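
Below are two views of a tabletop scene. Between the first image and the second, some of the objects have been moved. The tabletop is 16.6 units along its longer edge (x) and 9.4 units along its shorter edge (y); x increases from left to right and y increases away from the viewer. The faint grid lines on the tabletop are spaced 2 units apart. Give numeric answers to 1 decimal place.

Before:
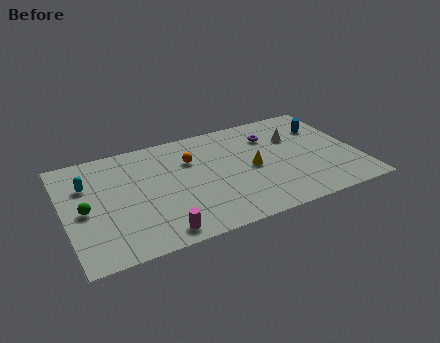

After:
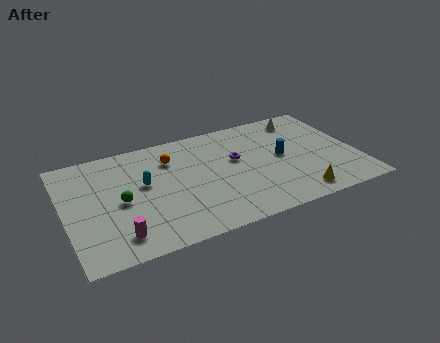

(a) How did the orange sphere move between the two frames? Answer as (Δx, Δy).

(-1.1, 0.5)

The orange sphere was at about (7.3, 6.5) and moved to about (6.2, 7.0).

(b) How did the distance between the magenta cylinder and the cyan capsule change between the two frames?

-2.3

Before: roughly 6.4 units apart; after: 4.1. That's 2.3 units closer together.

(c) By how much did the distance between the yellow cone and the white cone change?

+3.4

Before: roughly 3.3 units apart; after: 6.7. That's 3.4 units further apart.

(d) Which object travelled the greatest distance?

the yellow cone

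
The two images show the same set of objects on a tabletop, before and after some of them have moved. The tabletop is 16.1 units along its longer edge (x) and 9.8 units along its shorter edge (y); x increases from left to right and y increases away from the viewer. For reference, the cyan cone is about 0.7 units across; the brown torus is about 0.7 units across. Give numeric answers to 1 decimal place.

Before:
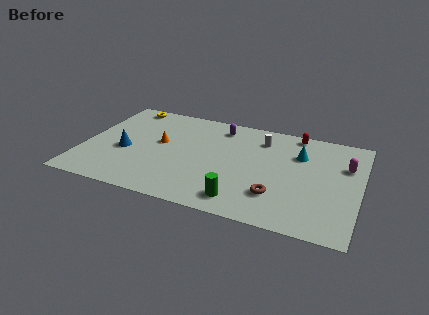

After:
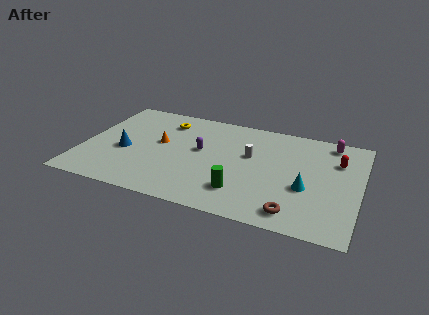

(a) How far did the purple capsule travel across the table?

2.8

From (7.7, 8.2) to (6.8, 5.5), the purple capsule covered √(0.9² + 2.7²) ≈ 2.8 units.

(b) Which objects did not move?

the blue cone and the orange cone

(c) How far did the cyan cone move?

3.2

From (12.5, 6.9) to (13.1, 3.8), the cyan cone covered √(0.6² + 3.1²) ≈ 3.2 units.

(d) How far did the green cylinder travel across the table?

0.8

The green cylinder moved from about (9.6, 1.5) to (9.5, 2.3), a distance of √(0.1² + 0.8²) ≈ 0.8.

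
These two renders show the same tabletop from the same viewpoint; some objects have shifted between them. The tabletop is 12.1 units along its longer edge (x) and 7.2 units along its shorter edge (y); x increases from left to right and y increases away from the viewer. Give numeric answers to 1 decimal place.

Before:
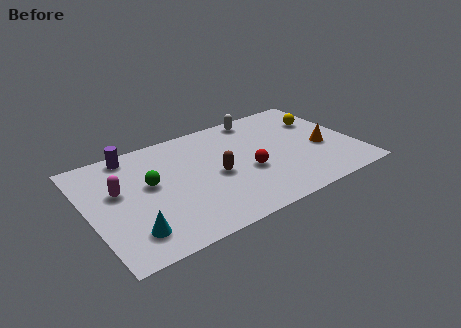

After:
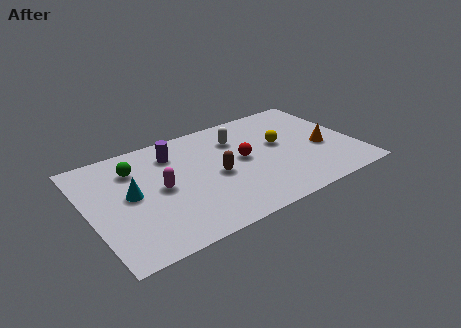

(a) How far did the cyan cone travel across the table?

2.3

From (1.6, 1.5) to (1.9, 3.8), the cyan cone covered √(0.3² + 2.3²) ≈ 2.3 units.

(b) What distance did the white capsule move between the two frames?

1.6

The white capsule was near (8.2, 6.4) before and (7.0, 5.3) after, so it travelled √(1.2² + 1.1²) ≈ 1.6 units.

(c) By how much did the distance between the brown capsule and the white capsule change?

-1.6

They were about 4.0 units apart before and 2.4 after — 1.6 units closer together.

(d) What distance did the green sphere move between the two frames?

1.4

From (2.8, 4.1) to (2.3, 5.4), the green sphere covered √(0.5² + 1.3²) ≈ 1.4 units.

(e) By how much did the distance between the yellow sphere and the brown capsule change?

-2.3

The distance was about 5.5 in the first image and 3.2 in the second, so they moved 2.3 units closer together.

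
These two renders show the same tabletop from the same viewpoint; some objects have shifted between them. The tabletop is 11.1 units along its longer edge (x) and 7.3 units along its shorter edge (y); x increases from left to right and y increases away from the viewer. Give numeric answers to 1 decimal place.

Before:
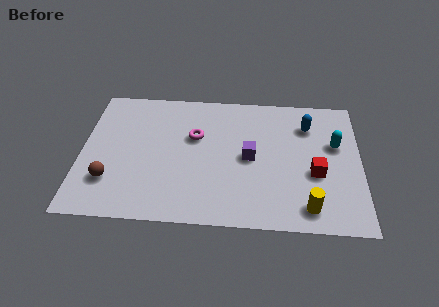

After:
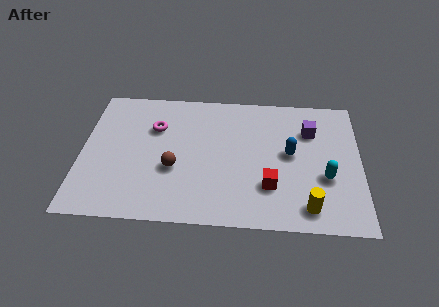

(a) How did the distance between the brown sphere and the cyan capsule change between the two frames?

-3.2

They were about 9.2 units apart before and 6.0 after — 3.2 units closer together.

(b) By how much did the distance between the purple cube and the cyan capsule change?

-0.9

They were about 3.5 units apart before and 2.6 after — 0.9 units closer together.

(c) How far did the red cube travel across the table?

2.0

The red cube moved from about (9.3, 2.9) to (7.5, 2.1), a distance of √(1.8² + 0.8²) ≈ 2.0.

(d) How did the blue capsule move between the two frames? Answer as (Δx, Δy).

(-0.7, -1.6)

From the two frames, the blue capsule sits at roughly (9.0, 5.5) before and (8.3, 3.9) after.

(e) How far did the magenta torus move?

1.6

From (4.5, 4.6) to (2.9, 5.0), the magenta torus covered √(1.6² + 0.4²) ≈ 1.6 units.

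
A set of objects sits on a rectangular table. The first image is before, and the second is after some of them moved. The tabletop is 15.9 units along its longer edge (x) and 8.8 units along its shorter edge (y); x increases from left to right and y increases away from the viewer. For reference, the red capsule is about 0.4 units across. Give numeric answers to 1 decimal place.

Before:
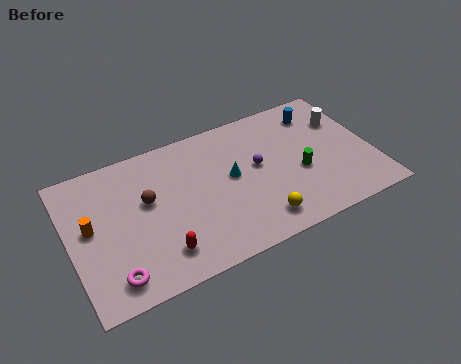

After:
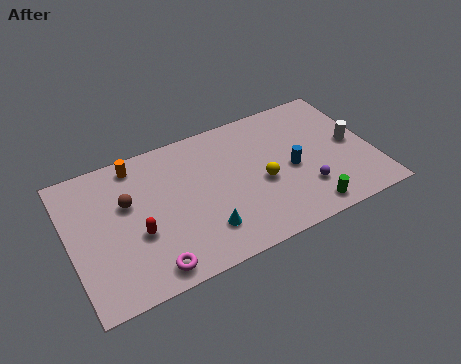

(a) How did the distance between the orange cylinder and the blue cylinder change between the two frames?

-4.0

Before: roughly 12.6 units apart; after: 8.6. That's 4.0 units closer together.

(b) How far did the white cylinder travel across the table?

1.7

The white cylinder was near (14.7, 6.1) before and (14.9, 4.4) after, so it travelled √(0.2² + 1.7²) ≈ 1.7 units.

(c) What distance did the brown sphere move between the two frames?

1.0

The brown sphere was near (4.1, 5.2) before and (3.1, 5.5) after, so it travelled √(1.0² + 0.3²) ≈ 1.0 units.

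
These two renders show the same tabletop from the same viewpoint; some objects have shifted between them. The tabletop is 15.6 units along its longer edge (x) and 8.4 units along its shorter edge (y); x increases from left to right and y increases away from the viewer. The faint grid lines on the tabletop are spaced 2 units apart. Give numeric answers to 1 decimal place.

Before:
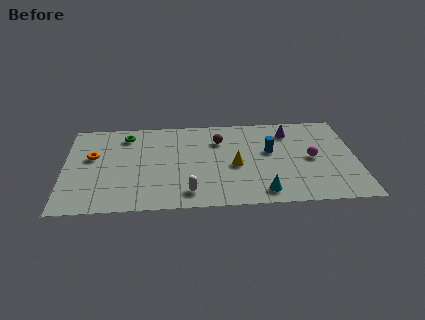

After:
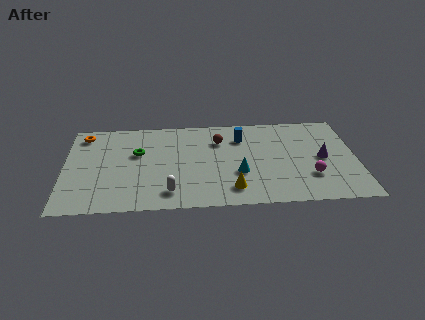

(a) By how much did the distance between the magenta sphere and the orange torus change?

+1.2

They were about 11.7 units apart before and 12.9 after — 1.2 units further apart.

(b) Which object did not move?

the brown sphere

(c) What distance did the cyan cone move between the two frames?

2.2

From (10.5, 1.2) to (9.3, 3.0), the cyan cone covered √(1.2² + 1.8²) ≈ 2.2 units.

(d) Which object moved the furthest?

the purple cone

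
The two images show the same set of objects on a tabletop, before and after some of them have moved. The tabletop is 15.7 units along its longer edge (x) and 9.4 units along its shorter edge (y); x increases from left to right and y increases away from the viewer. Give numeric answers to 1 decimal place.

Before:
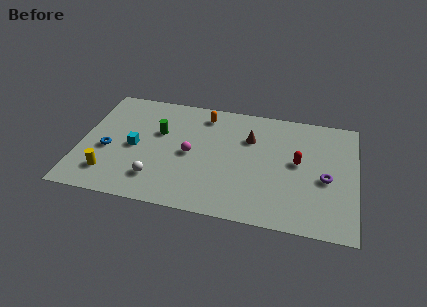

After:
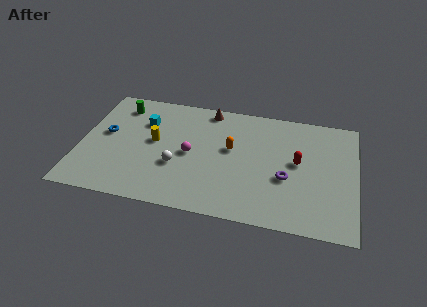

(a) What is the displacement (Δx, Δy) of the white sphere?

(1.1, 1.3)

From the two frames, the white sphere sits at roughly (4.5, 2.1) before and (5.6, 3.4) after.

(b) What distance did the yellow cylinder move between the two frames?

3.9

The yellow cylinder was near (1.8, 2.0) before and (4.2, 5.1) after, so it travelled √(2.4² + 3.1²) ≈ 3.9 units.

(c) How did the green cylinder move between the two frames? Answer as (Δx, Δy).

(-2.4, 1.8)

The green cylinder was at about (4.4, 5.9) and moved to about (2.0, 7.7).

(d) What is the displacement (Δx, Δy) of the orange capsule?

(1.7, -2.5)

From the two frames, the orange capsule sits at roughly (6.9, 7.9) before and (8.6, 5.4) after.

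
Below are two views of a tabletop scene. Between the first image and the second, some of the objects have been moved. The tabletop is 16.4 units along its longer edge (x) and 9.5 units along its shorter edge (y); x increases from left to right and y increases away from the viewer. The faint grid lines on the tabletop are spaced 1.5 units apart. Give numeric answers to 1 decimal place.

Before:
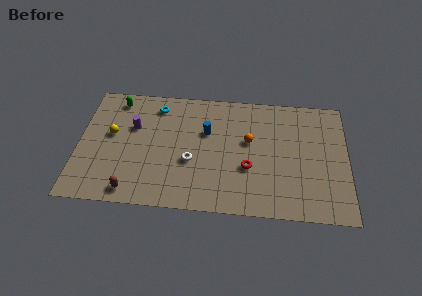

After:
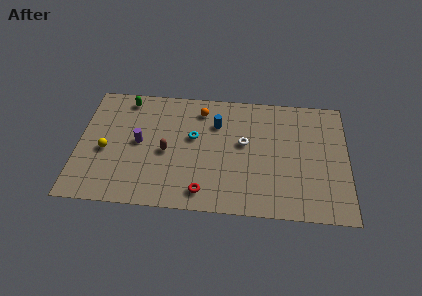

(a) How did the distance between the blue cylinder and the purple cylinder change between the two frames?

+0.6

The distance was about 4.5 in the first image and 5.1 in the second, so they moved 0.6 units further apart.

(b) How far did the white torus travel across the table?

3.6

The white torus was near (6.9, 3.7) before and (10.1, 5.4) after, so it travelled √(3.2² + 1.7²) ≈ 3.6 units.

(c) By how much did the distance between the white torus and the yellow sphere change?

+3.3

The distance was about 5.2 in the first image and 8.5 in the second, so they moved 3.3 units further apart.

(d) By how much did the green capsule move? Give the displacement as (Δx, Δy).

(0.6, 0.1)

The green capsule started near (2.2, 8.2) and ended near (2.8, 8.3).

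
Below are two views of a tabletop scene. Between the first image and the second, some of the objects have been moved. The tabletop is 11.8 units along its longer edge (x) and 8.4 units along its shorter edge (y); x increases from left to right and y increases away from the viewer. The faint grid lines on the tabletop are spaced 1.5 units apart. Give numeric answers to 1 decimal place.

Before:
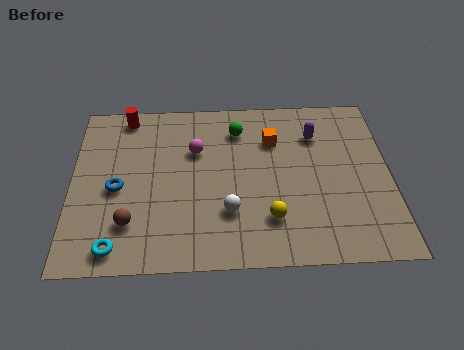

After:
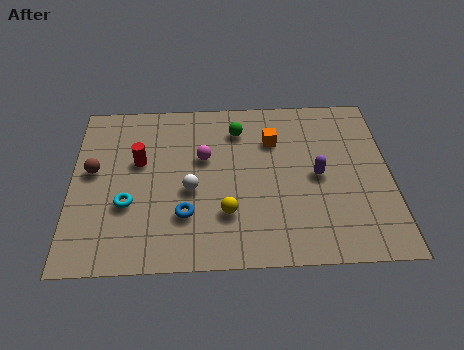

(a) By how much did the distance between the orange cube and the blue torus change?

-1.3

Before: roughly 6.2 units apart; after: 4.9. That's 1.3 units closer together.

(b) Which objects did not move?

the orange cube and the green sphere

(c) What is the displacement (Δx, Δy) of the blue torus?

(2.5, -1.4)

From the two frames, the blue torus sits at roughly (1.7, 3.8) before and (4.2, 2.4) after.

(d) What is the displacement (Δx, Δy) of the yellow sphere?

(-1.6, 0.3)

From the two frames, the yellow sphere sits at roughly (7.3, 2.1) before and (5.7, 2.4) after.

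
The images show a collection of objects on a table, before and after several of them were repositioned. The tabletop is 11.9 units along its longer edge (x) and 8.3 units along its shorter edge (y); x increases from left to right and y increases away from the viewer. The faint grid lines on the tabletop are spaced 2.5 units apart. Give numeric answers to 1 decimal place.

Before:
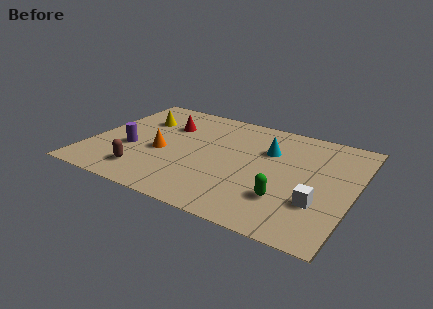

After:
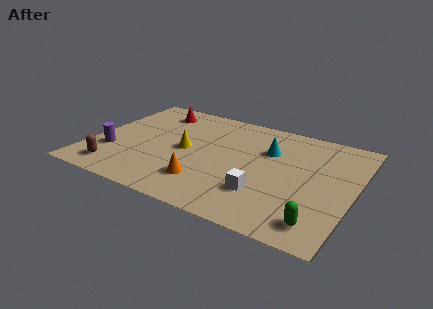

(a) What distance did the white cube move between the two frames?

2.4

The white cube moved from about (10.5, 2.6) to (8.1, 2.3), a distance of √(2.4² + 0.3²) ≈ 2.4.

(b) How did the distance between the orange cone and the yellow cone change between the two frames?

-0.3

Before: roughly 2.7 units apart; after: 2.4. That's 0.3 units closer together.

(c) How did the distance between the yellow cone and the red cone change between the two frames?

+2.0

The distance was about 1.3 in the first image and 3.3 in the second, so they moved 2.0 units further apart.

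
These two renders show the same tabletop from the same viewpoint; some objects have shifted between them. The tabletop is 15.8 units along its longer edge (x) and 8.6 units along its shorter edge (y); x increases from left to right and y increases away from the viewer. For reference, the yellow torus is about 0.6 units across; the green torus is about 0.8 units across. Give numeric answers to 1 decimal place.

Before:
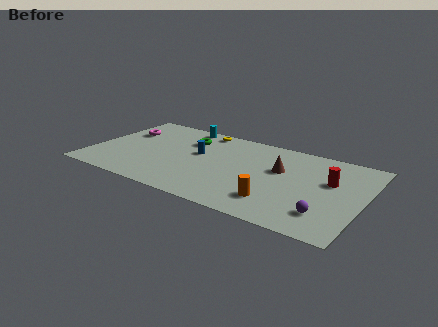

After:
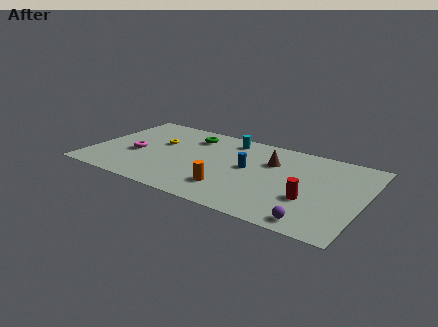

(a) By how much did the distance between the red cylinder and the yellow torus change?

+1.2

Before: roughly 8.3 units apart; after: 9.5. That's 1.2 units further apart.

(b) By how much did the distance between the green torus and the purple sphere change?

+0.3

They were about 9.6 units apart before and 9.9 after — 0.3 units further apart.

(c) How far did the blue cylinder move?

3.0

The blue cylinder was near (6.1, 5.0) before and (9.1, 4.7) after, so it travelled √(3.0² + 0.3²) ≈ 3.0 units.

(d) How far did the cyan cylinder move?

2.9

From (4.7, 7.8) to (7.6, 7.3), the cyan cylinder covered √(2.9² + 0.5²) ≈ 2.9 units.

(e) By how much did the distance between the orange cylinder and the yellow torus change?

-2.0

The distance was about 7.7 in the first image and 5.7 in the second, so they moved 2.0 units closer together.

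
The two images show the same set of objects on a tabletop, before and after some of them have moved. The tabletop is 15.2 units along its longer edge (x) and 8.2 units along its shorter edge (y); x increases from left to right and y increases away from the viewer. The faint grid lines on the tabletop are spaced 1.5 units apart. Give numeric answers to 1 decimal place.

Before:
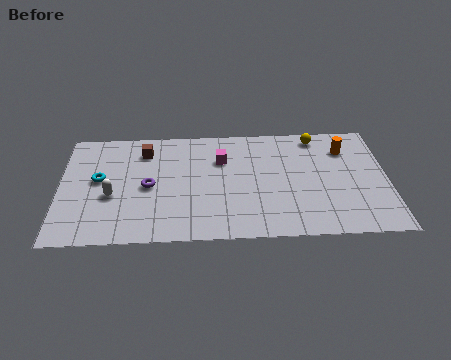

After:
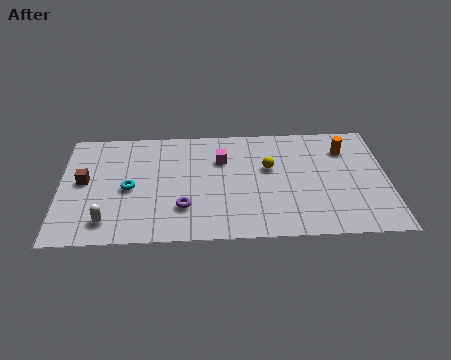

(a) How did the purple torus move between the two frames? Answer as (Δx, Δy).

(1.6, -1.6)

From the two frames, the purple torus sits at roughly (4.1, 3.9) before and (5.7, 2.3) after.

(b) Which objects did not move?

the orange cylinder and the magenta cube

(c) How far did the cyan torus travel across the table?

1.6

The cyan torus was near (1.8, 4.5) before and (3.2, 3.8) after, so it travelled √(1.4² + 0.7²) ≈ 1.6 units.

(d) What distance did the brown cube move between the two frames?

3.5

The brown cube was near (3.9, 6.5) before and (1.1, 4.4) after, so it travelled √(2.8² + 2.1²) ≈ 3.5 units.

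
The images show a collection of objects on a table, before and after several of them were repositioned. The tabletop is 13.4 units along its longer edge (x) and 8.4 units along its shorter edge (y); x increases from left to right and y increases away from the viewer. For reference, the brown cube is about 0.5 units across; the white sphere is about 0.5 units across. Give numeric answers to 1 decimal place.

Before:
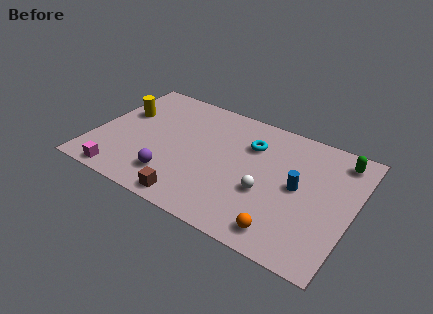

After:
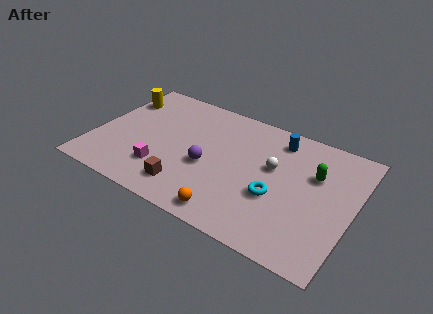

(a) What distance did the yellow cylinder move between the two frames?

1.1

From (1.2, 5.3) to (0.8, 6.3), the yellow cylinder covered √(0.4² + 1.0²) ≈ 1.1 units.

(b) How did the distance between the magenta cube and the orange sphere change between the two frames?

-4.4

The distance was about 8.4 in the first image and 4.0 in the second, so they moved 4.4 units closer together.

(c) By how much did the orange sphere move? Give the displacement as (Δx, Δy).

(-2.7, -0.2)

The orange sphere was at about (10.3, 1.2) and moved to about (7.6, 1.0).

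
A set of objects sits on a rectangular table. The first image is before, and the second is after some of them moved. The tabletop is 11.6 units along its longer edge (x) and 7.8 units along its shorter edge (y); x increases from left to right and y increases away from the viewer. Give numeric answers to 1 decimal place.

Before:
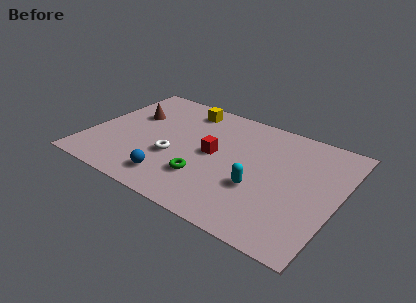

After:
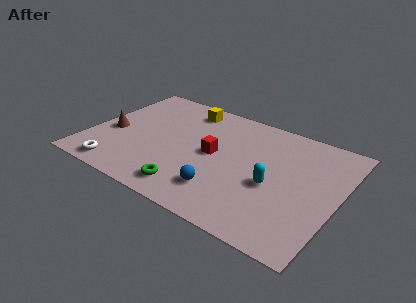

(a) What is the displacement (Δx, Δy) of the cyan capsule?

(0.6, 0.5)

The cyan capsule started near (8.1, 2.8) and ended near (8.7, 3.3).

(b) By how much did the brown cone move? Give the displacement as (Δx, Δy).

(-0.7, -1.7)

The brown cone was at about (1.7, 5.0) and moved to about (1.0, 3.3).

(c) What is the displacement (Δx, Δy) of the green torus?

(-0.5, -1.0)

The green torus was at about (5.7, 2.2) and moved to about (5.2, 1.2).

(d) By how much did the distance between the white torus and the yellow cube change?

+2.4

The distance was about 3.7 in the first image and 6.1 in the second, so they moved 2.4 units further apart.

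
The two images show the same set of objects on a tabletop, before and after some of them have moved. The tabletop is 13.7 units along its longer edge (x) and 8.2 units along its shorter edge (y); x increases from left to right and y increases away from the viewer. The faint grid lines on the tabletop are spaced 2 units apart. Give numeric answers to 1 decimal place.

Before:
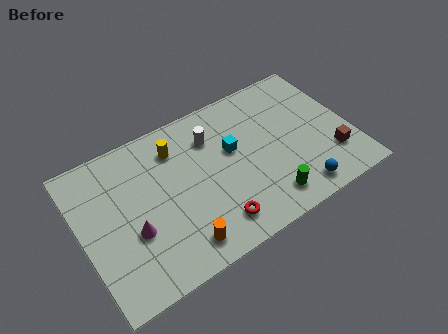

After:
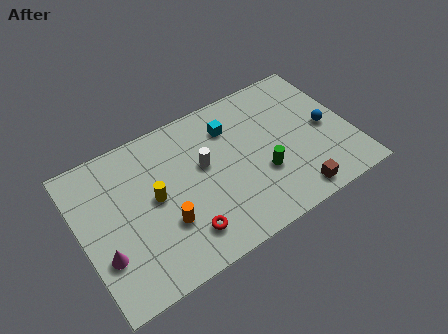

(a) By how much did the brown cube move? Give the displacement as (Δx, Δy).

(-2.2, -1.2)

From the two frames, the brown cube sits at roughly (12.5, 2.2) before and (10.3, 1.0) after.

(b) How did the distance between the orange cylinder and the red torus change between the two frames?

-0.5

The distance was about 1.8 in the first image and 1.3 in the second, so they moved 0.5 units closer together.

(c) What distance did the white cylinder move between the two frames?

1.4

The white cylinder was near (6.9, 6.1) before and (6.3, 4.8) after, so it travelled √(0.6² + 1.3²) ≈ 1.4 units.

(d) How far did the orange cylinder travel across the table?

1.5

From (4.5, 1.3) to (4.0, 2.7), the orange cylinder covered √(0.5² + 1.4²) ≈ 1.5 units.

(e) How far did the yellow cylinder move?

2.5

The yellow cylinder was near (5.1, 6.4) before and (3.7, 4.3) after, so it travelled √(1.4² + 2.1²) ≈ 2.5 units.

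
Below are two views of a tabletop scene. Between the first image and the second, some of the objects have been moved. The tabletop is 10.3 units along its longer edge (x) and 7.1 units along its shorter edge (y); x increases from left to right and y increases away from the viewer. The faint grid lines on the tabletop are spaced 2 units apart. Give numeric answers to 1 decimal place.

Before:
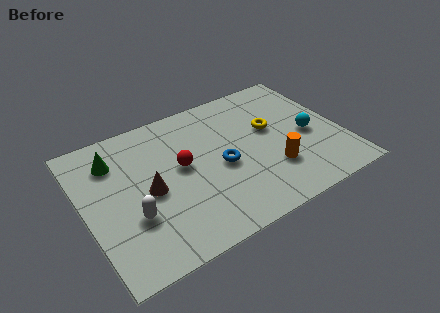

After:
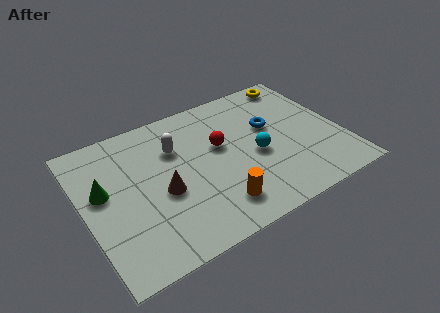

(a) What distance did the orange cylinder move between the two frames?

2.5

From (7.3, 2.1) to (4.9, 1.4), the orange cylinder covered √(2.4² + 0.7²) ≈ 2.5 units.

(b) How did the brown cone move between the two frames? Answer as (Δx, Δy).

(0.5, -0.3)

The brown cone was at about (2.5, 3.3) and moved to about (3.0, 3.0).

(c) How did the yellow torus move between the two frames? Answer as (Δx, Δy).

(1.5, 2.1)

The yellow torus was at about (7.6, 4.2) and moved to about (9.1, 6.3).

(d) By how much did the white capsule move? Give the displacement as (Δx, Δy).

(2.1, 2.5)

The white capsule started near (1.7, 2.4) and ended near (3.8, 4.9).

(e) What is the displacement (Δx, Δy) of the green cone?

(-0.6, -1.3)

The green cone started near (1.4, 5.4) and ended near (0.8, 4.1).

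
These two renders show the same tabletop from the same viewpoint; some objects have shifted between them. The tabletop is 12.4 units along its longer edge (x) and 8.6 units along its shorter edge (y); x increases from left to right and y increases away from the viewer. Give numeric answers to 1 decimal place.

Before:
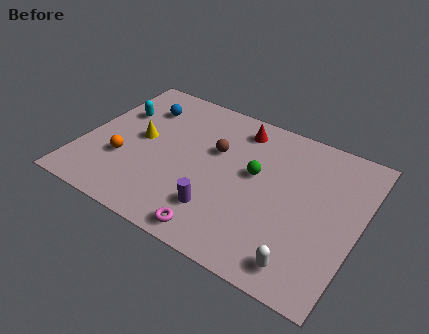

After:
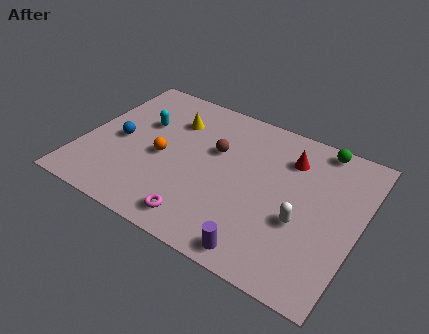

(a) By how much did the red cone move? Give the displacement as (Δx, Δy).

(2.4, -0.7)

The red cone started near (6.6, 7.2) and ended near (9.0, 6.5).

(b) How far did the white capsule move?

2.1

The white capsule was near (10.4, 1.2) before and (10.0, 3.3) after, so it travelled √(0.4² + 2.1²) ≈ 2.1 units.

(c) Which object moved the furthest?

the green sphere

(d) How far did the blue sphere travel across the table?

2.6

From (2.2, 6.5) to (1.6, 4.0), the blue sphere covered √(0.6² + 2.5²) ≈ 2.6 units.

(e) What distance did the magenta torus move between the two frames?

0.9

The magenta torus was near (6.6, 0.9) before and (5.8, 1.2) after, so it travelled √(0.8² + 0.3²) ≈ 0.9 units.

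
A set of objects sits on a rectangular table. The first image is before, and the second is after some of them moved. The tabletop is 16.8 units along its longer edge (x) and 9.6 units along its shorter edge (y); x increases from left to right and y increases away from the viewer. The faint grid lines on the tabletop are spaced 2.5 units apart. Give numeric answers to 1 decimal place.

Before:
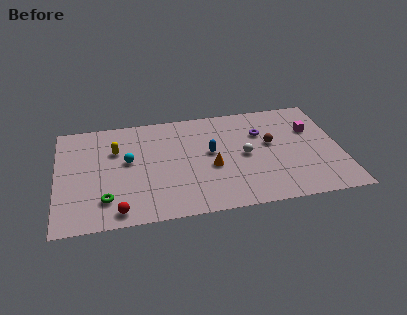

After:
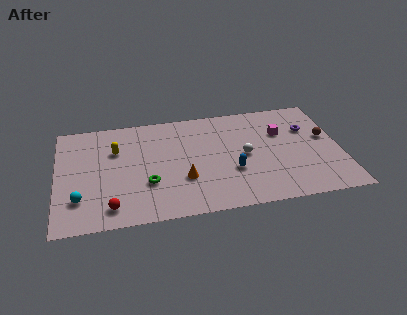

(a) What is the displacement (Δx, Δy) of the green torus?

(2.5, 1.0)

From the two frames, the green torus sits at roughly (2.8, 2.2) before and (5.3, 3.2) after.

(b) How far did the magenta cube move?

1.8

The magenta cube moved from about (15.2, 6.4) to (13.4, 6.4), a distance of √(1.8² + 0.0²) ≈ 1.8.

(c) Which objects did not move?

the yellow capsule and the white sphere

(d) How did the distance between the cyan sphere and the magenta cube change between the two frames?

+1.7

The distance was about 11.0 in the first image and 12.7 in the second, so they moved 1.7 units further apart.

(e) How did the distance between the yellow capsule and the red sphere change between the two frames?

-0.4

They were about 5.4 units apart before and 5.0 after — 0.4 units closer together.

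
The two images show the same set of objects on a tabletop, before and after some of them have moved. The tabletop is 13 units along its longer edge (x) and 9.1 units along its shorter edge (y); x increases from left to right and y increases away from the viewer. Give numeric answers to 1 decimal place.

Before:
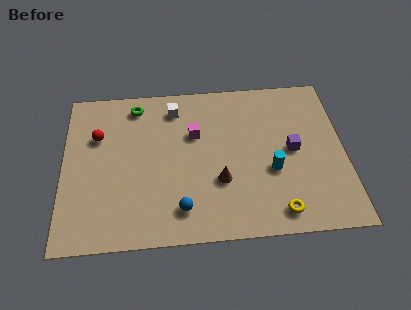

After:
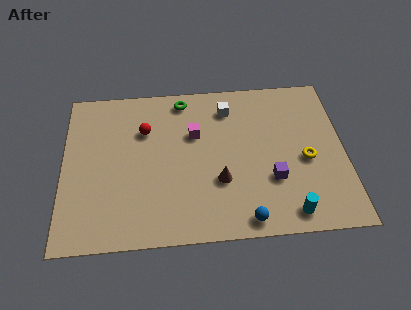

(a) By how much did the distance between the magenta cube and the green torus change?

-1.1

The distance was about 3.3 in the first image and 2.2 in the second, so they moved 1.1 units closer together.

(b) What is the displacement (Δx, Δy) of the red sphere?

(2.2, 0.2)

The red sphere was at about (1.6, 6.1) and moved to about (3.8, 6.3).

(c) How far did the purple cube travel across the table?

1.9

The purple cube was near (10.6, 4.6) before and (9.6, 3.0) after, so it travelled √(1.0² + 1.6²) ≈ 1.9 units.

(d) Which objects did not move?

the brown cone and the magenta cube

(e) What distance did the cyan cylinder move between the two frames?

2.5

The cyan cylinder moved from about (9.6, 3.5) to (10.3, 1.1), a distance of √(0.7² + 2.4²) ≈ 2.5.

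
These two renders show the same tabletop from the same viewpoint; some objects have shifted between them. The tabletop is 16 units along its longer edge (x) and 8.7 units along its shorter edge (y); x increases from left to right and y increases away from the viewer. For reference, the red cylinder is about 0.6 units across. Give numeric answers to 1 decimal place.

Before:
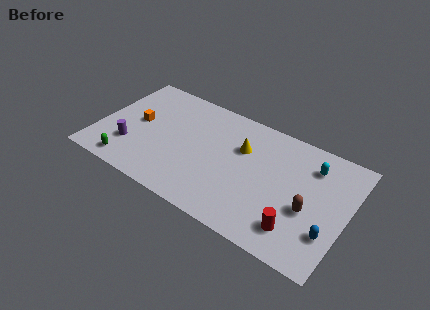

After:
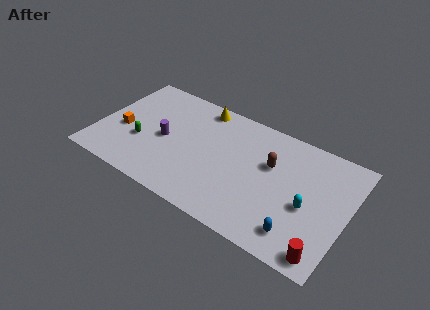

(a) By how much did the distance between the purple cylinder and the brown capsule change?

-4.6

They were about 11.4 units apart before and 6.8 after — 4.6 units closer together.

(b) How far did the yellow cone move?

3.6

The yellow cone moved from about (9.1, 5.8) to (6.1, 7.7), a distance of √(3.0² + 1.9²) ≈ 3.6.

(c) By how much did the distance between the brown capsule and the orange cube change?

-1.8

They were about 11.4 units apart before and 9.6 after — 1.8 units closer together.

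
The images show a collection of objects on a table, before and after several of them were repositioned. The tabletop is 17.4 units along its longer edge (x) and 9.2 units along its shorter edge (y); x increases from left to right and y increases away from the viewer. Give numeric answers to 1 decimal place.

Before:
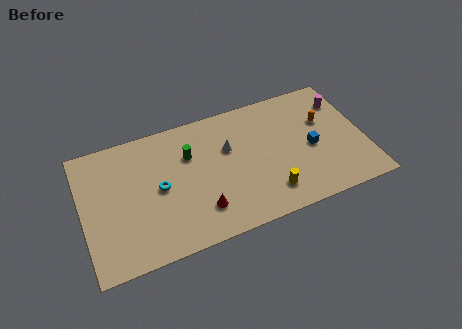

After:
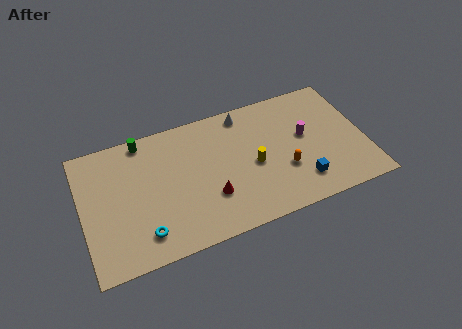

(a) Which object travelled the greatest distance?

the orange capsule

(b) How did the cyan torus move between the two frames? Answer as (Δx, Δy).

(-1.2, -2.8)

From the two frames, the cyan torus sits at roughly (4.7, 4.6) before and (3.5, 1.8) after.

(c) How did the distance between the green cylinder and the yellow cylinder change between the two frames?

+1.4

The distance was about 6.3 in the first image and 7.7 in the second, so they moved 1.4 units further apart.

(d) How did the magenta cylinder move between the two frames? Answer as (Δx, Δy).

(-2.6, -1.8)

From the two frames, the magenta cylinder sits at roughly (16.4, 7.0) before and (13.8, 5.2) after.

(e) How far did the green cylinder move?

3.4

From (6.7, 6.3) to (4.0, 8.3), the green cylinder covered √(2.7² + 2.0²) ≈ 3.4 units.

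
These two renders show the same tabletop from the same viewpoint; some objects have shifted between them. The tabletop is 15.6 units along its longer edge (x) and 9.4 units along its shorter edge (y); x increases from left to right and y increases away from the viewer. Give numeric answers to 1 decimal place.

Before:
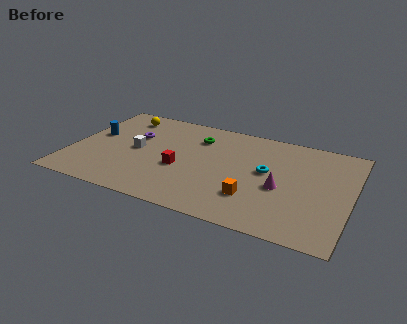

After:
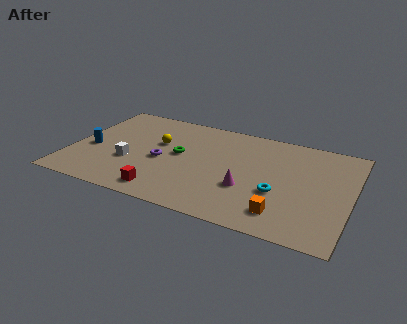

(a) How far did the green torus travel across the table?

2.2

The green torus moved from about (6.8, 7.1) to (6.0, 5.1), a distance of √(0.8² + 2.0²) ≈ 2.2.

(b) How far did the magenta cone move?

1.9

The magenta cone moved from about (11.8, 4.0) to (10.0, 3.3), a distance of √(1.8² + 0.7²) ≈ 1.9.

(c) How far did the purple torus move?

2.5

The purple torus moved from about (3.3, 6.0) to (5.1, 4.2), a distance of √(1.8² + 1.8²) ≈ 2.5.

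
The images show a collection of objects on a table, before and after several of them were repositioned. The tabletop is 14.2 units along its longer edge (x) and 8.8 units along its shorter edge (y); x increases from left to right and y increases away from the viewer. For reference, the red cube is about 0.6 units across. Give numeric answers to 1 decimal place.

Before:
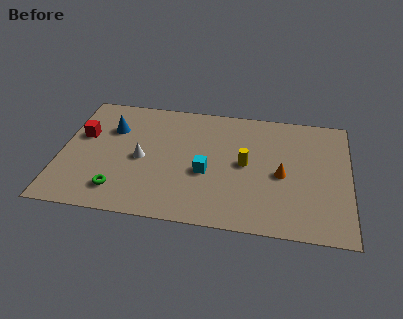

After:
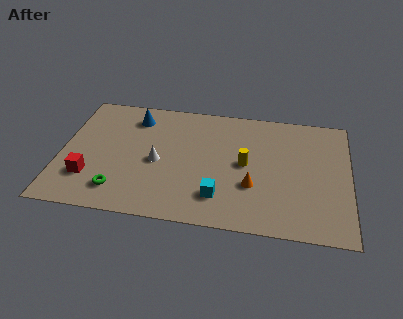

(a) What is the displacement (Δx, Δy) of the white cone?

(0.8, -0.1)

The white cone was at about (4.0, 4.1) and moved to about (4.8, 4.0).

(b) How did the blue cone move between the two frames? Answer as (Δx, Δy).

(1.1, 1.0)

The blue cone was at about (2.4, 6.1) and moved to about (3.5, 7.1).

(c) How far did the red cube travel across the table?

3.0

The red cube was near (1.0, 5.4) before and (1.5, 2.4) after, so it travelled √(0.5² + 3.0²) ≈ 3.0 units.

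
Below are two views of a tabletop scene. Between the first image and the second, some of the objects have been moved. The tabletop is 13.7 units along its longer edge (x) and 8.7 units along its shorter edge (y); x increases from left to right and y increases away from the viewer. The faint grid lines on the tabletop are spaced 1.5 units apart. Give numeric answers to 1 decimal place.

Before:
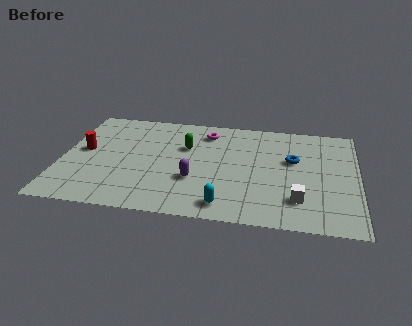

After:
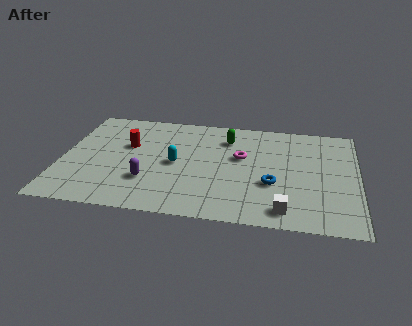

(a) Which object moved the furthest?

the cyan capsule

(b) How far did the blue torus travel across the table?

2.3

The blue torus was near (10.7, 5.3) before and (9.8, 3.2) after, so it travelled √(0.9² + 2.1²) ≈ 2.3 units.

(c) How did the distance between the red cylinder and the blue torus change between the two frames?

-2.6

They were about 9.7 units apart before and 7.1 after — 2.6 units closer together.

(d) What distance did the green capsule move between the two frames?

2.1

From (5.7, 5.7) to (7.6, 6.7), the green capsule covered √(1.9² + 1.0²) ≈ 2.1 units.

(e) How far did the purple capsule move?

2.1

From (6.2, 3.0) to (4.1, 2.6), the purple capsule covered √(2.1² + 0.4²) ≈ 2.1 units.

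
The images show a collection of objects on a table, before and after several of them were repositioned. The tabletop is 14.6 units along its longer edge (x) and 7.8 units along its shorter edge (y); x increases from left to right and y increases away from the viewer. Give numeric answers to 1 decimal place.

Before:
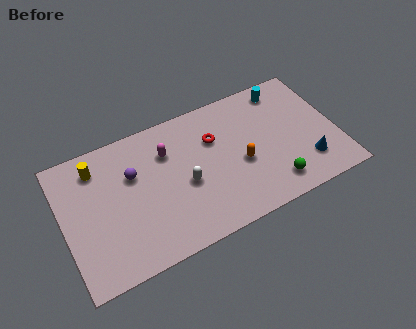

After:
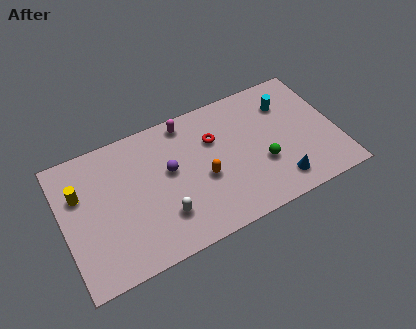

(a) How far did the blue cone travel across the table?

1.7

The blue cone moved from about (12.8, 1.9) to (11.2, 1.4), a distance of √(1.6² + 0.5²) ≈ 1.7.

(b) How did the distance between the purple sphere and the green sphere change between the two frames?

-2.9

The distance was about 8.0 in the first image and 5.1 in the second, so they moved 2.9 units closer together.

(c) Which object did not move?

the red torus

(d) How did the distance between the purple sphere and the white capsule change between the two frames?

-0.6

The distance was about 3.1 in the first image and 2.5 in the second, so they moved 0.6 units closer together.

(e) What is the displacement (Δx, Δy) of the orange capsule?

(-2.0, 0.0)

From the two frames, the orange capsule sits at roughly (9.4, 3.3) before and (7.4, 3.3) after.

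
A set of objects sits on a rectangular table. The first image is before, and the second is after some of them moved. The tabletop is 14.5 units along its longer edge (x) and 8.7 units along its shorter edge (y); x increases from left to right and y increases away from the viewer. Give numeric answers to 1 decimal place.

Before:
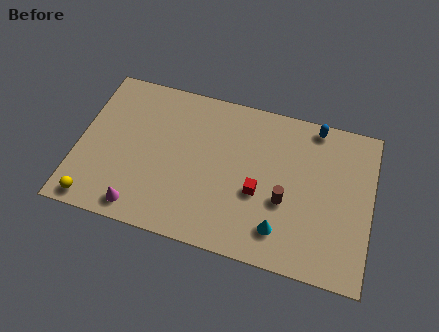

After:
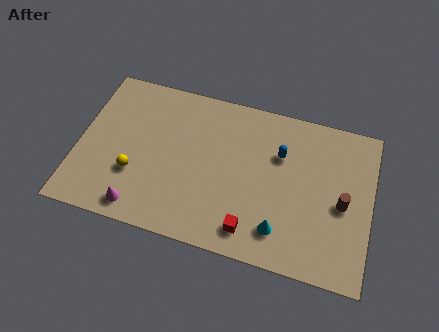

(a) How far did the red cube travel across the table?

2.1

From (9.0, 3.5) to (8.8, 1.4), the red cube covered √(0.2² + 2.1²) ≈ 2.1 units.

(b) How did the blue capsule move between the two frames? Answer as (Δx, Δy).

(-1.6, -2.0)

From the two frames, the blue capsule sits at roughly (11.5, 7.9) before and (9.9, 5.9) after.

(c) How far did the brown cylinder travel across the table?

2.9

The brown cylinder moved from about (10.3, 3.4) to (13.1, 4.0), a distance of √(2.8² + 0.6²) ≈ 2.9.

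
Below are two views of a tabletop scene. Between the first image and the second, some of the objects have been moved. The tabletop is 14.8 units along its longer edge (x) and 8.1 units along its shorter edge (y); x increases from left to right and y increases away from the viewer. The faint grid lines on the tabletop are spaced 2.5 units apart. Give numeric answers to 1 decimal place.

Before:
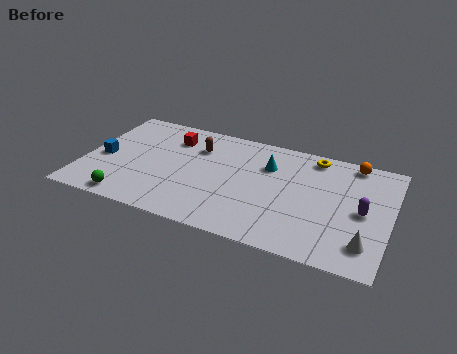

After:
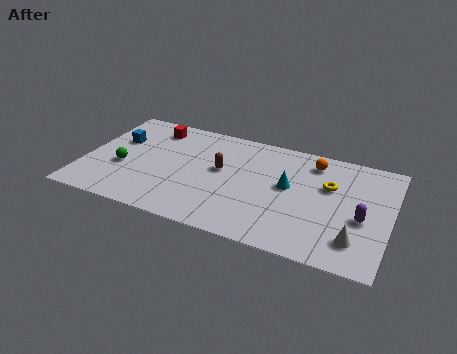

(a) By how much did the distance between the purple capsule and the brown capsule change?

-1.4

Before: roughly 8.4 units apart; after: 7.0. That's 1.4 units closer together.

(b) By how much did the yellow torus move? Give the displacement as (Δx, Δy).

(0.9, -1.9)

The yellow torus started near (10.9, 7.1) and ended near (11.8, 5.2).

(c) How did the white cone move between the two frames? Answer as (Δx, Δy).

(-0.5, 0.1)

The white cone was at about (13.8, 1.7) and moved to about (13.3, 1.8).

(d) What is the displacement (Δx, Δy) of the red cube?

(-1.0, 0.5)

The red cube was at about (4.0, 6.2) and moved to about (3.0, 6.7).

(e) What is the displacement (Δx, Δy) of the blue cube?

(0.5, 1.6)

The blue cube was at about (0.9, 3.6) and moved to about (1.4, 5.2).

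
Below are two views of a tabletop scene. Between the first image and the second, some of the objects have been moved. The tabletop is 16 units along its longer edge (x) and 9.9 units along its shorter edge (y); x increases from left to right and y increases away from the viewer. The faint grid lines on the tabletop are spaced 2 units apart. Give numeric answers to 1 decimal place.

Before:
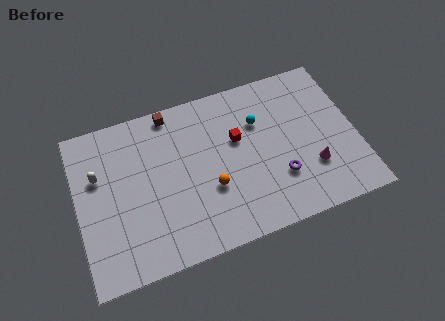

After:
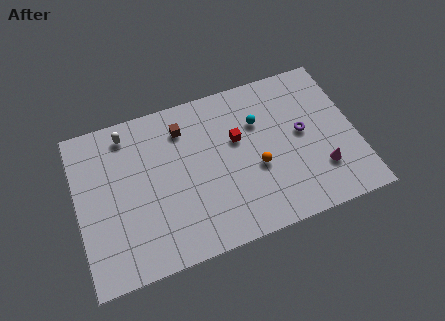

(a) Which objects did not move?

the cyan sphere and the red cube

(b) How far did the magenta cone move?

0.6

The magenta cone was near (13.3, 3.0) before and (13.8, 2.7) after, so it travelled √(0.5² + 0.3²) ≈ 0.6 units.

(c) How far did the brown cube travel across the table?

1.3

The brown cube was near (5.7, 9.0) before and (6.3, 7.8) after, so it travelled √(0.6² + 1.2²) ≈ 1.3 units.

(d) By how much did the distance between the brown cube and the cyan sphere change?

-1.0

The distance was about 5.4 in the first image and 4.4 in the second, so they moved 1.0 units closer together.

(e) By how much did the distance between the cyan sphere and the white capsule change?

-1.6

Before: roughly 9.3 units apart; after: 7.7. That's 1.6 units closer together.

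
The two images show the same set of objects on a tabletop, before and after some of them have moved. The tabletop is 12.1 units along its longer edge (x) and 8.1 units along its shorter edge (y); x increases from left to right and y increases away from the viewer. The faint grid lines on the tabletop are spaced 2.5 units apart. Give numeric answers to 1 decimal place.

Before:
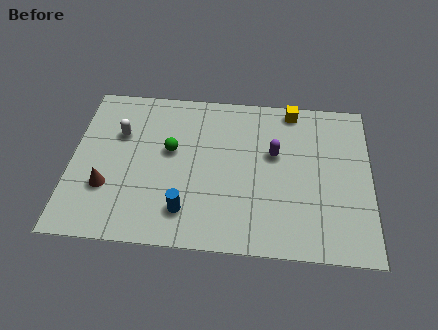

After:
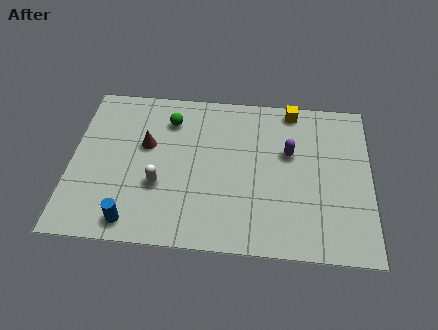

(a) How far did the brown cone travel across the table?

2.7

From (1.5, 2.6) to (3.0, 4.9), the brown cone covered √(1.5² + 2.3²) ≈ 2.7 units.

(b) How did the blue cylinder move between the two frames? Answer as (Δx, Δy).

(-2.1, -0.7)

The blue cylinder was at about (4.7, 1.7) and moved to about (2.6, 1.0).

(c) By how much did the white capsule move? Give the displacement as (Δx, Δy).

(1.7, -2.5)

The white capsule started near (1.9, 5.4) and ended near (3.6, 2.9).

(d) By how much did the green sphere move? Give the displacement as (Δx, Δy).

(-0.1, 1.6)

The green sphere started near (4.0, 4.7) and ended near (3.9, 6.3).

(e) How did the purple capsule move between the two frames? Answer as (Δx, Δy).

(0.6, 0.1)

The purple capsule started near (8.2, 4.9) and ended near (8.8, 5.0).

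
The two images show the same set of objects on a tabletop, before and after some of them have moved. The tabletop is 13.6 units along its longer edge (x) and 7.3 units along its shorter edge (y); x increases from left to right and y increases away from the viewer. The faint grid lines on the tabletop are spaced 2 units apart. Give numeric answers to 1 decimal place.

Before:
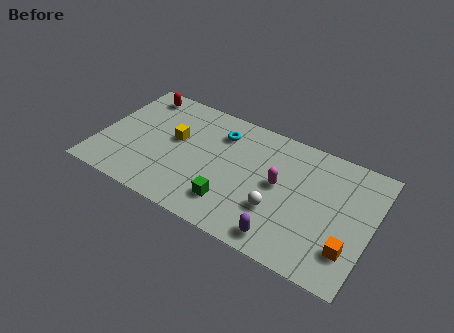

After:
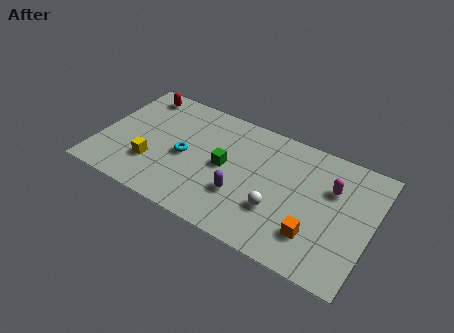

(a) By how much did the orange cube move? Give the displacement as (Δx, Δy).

(-1.7, 0.0)

The orange cube started near (12.7, 1.9) and ended near (11.0, 1.9).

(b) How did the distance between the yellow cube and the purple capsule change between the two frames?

-2.2

Before: roughly 6.7 units apart; after: 4.5. That's 2.2 units closer together.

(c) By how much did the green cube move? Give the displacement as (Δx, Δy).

(-0.6, 2.0)

From the two frames, the green cube sits at roughly (6.9, 1.7) before and (6.3, 3.7) after.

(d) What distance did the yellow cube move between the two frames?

2.2

From (3.7, 4.2) to (2.8, 2.2), the yellow cube covered √(0.9² + 2.0²) ≈ 2.2 units.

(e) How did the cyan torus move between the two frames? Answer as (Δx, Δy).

(-1.5, -2.2)

The cyan torus started near (5.8, 5.6) and ended near (4.3, 3.4).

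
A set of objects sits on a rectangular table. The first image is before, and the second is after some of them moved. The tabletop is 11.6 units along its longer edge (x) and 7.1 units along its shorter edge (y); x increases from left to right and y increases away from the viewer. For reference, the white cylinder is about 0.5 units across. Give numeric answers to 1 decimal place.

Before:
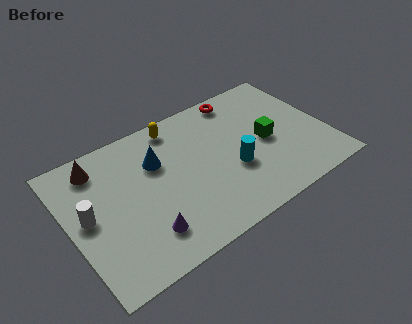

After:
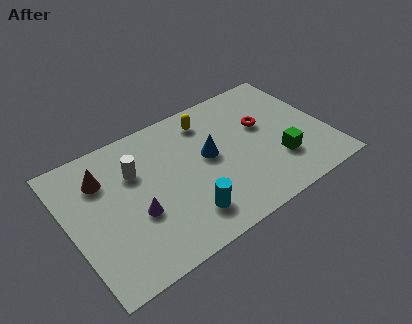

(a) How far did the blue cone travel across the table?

2.4

The blue cone was near (4.1, 4.8) before and (6.3, 3.9) after, so it travelled √(2.2² + 0.9²) ≈ 2.4 units.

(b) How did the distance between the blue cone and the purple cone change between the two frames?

+0.3

They were about 3.4 units apart before and 3.7 after — 0.3 units further apart.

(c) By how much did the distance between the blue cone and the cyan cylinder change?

-0.9

They were about 3.7 units apart before and 2.8 after — 0.9 units closer together.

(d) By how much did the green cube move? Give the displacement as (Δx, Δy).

(0.3, -1.3)

From the two frames, the green cube sits at roughly (8.9, 3.4) before and (9.2, 2.1) after.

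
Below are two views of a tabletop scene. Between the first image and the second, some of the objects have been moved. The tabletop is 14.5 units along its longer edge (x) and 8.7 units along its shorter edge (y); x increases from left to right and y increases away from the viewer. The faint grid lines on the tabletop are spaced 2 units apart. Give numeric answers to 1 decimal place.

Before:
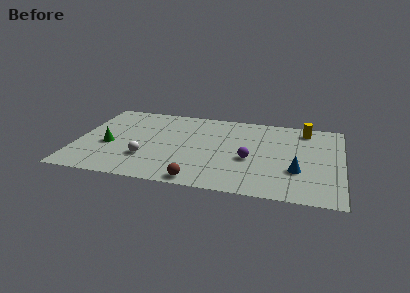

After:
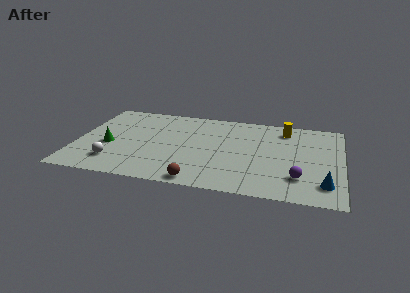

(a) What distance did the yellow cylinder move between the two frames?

1.1

The yellow cylinder was near (12.4, 7.4) before and (11.3, 7.2) after, so it travelled √(1.1² + 0.2²) ≈ 1.1 units.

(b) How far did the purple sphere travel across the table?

3.0

From (9.5, 3.6) to (12.2, 2.2), the purple sphere covered √(2.7² + 1.4²) ≈ 3.0 units.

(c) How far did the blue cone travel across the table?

1.9

From (12.1, 2.9) to (13.6, 1.8), the blue cone covered √(1.5² + 1.1²) ≈ 1.9 units.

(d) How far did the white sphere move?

1.8

The white sphere was near (3.9, 2.6) before and (2.2, 1.9) after, so it travelled √(1.7² + 0.7²) ≈ 1.8 units.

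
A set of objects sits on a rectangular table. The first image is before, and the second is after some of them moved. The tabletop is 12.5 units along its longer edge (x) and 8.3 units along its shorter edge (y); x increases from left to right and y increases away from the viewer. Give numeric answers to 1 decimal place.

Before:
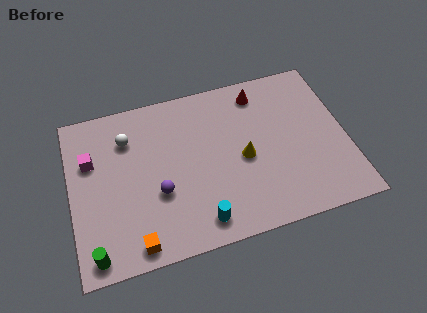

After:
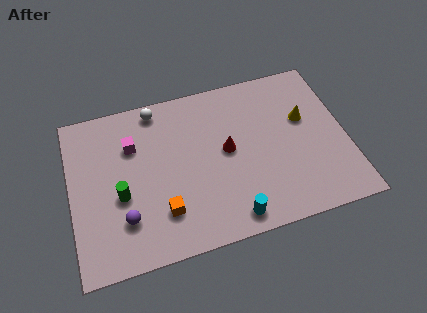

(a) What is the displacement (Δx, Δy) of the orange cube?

(1.3, 1.2)

From the two frames, the orange cube sits at roughly (2.7, 0.9) before and (4.0, 2.1) after.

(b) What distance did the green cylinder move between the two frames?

2.8

The green cylinder moved from about (0.9, 0.9) to (2.2, 3.4), a distance of √(1.3² + 2.5²) ≈ 2.8.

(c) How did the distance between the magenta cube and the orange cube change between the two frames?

-1.0

They were about 4.9 units apart before and 3.9 after — 1.0 units closer together.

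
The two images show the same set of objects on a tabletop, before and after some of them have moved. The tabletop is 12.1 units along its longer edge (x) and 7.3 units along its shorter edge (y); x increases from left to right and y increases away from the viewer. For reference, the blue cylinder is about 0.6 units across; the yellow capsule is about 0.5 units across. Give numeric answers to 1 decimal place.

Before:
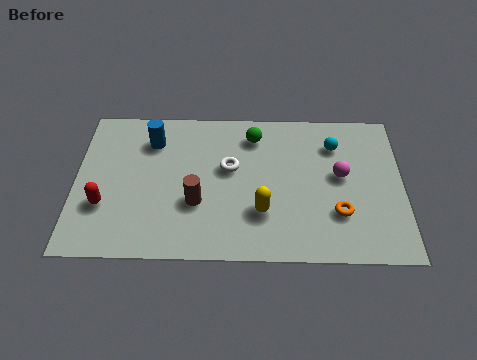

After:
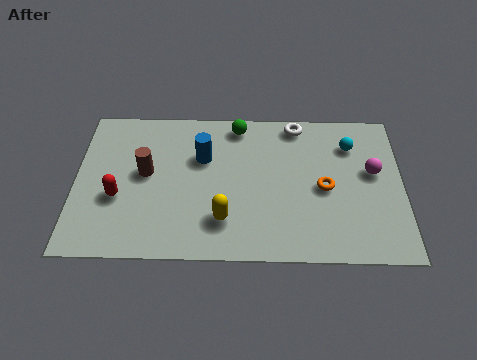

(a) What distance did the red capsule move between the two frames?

0.6

From (1.1, 2.4) to (1.6, 2.8), the red capsule covered √(0.5² + 0.4²) ≈ 0.6 units.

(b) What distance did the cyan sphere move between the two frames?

0.6

From (9.6, 5.5) to (10.2, 5.5), the cyan sphere covered √(0.6² + 0.0²) ≈ 0.6 units.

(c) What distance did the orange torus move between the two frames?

1.3

The orange torus moved from about (9.7, 2.2) to (9.2, 3.4), a distance of √(0.5² + 1.2²) ≈ 1.3.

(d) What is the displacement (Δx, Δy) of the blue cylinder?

(1.9, -0.8)

The blue cylinder was at about (2.8, 5.6) and moved to about (4.7, 4.8).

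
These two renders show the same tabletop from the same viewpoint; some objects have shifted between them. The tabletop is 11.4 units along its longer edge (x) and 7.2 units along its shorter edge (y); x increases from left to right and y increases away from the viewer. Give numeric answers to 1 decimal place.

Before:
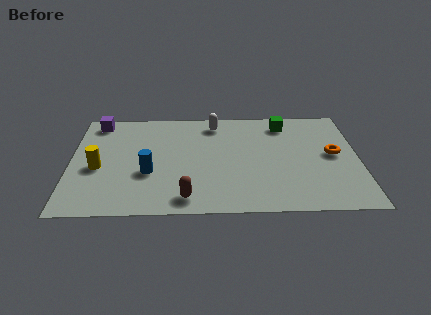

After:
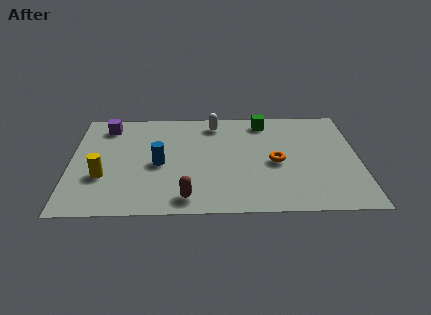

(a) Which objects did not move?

the white capsule and the brown capsule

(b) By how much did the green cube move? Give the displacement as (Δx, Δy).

(-0.8, 0.2)

The green cube was at about (8.5, 6.0) and moved to about (7.7, 6.2).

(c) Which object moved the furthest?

the orange torus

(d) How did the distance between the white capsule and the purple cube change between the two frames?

-0.4

Before: roughly 4.7 units apart; after: 4.3. That's 0.4 units closer together.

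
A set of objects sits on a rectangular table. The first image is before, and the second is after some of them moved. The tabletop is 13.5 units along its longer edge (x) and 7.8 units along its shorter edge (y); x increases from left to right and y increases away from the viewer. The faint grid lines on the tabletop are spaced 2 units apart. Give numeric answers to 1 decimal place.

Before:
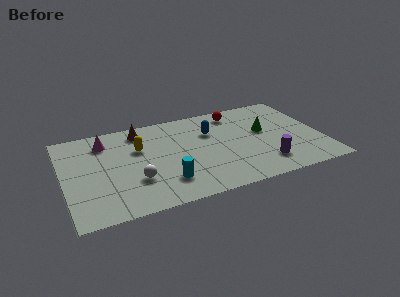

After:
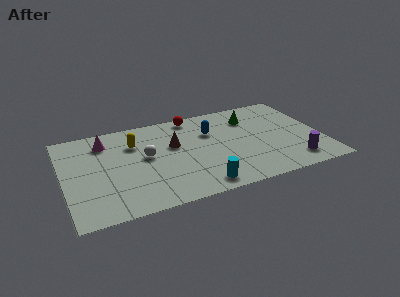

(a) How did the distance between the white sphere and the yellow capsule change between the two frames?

-1.2

The distance was about 2.6 in the first image and 1.4 in the second, so they moved 1.2 units closer together.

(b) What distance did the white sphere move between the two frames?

1.9

From (3.6, 2.5) to (4.3, 4.3), the white sphere covered √(0.7² + 1.8²) ≈ 1.9 units.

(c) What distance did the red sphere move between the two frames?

2.3

From (9.3, 6.6) to (7.0, 7.0), the red sphere covered √(2.3² + 0.4²) ≈ 2.3 units.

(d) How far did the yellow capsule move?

0.5

The yellow capsule was near (4.0, 5.1) before and (3.8, 5.6) after, so it travelled √(0.2² + 0.5²) ≈ 0.5 units.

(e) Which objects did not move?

the magenta cone and the blue capsule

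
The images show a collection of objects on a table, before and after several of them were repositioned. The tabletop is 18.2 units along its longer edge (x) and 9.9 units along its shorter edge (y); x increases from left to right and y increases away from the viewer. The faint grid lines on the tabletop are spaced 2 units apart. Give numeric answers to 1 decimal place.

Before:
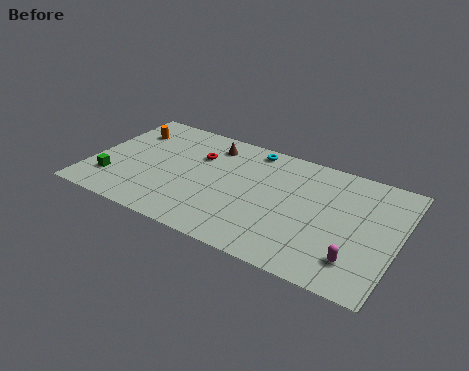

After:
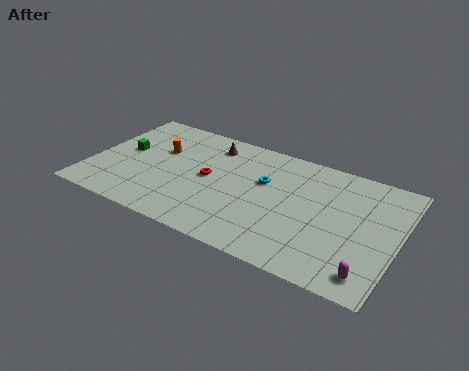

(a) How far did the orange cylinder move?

2.4

From (1.7, 7.4) to (3.8, 6.3), the orange cylinder covered √(2.1² + 1.1²) ≈ 2.4 units.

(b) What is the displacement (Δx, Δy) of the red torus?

(0.9, -1.7)

The red torus started near (6.1, 6.8) and ended near (7.0, 5.1).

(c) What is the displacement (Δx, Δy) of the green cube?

(0.3, 2.9)

The green cube was at about (1.5, 2.5) and moved to about (1.8, 5.4).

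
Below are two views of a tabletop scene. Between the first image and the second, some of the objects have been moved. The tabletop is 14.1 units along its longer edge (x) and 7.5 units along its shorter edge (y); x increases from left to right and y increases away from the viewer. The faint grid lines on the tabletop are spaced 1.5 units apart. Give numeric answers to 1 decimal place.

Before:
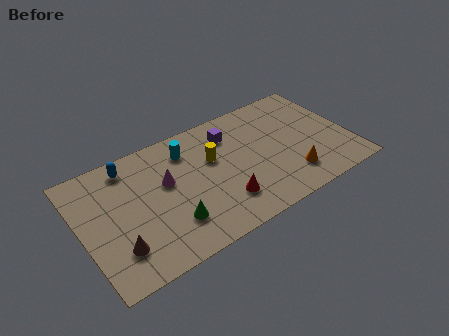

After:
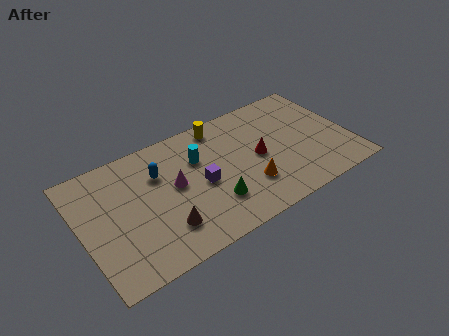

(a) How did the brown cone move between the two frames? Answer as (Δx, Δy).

(2.4, 0.0)

The brown cone was at about (1.6, 1.9) and moved to about (4.0, 1.9).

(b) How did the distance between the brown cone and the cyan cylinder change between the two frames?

-1.9

They were about 5.8 units apart before and 3.9 after — 1.9 units closer together.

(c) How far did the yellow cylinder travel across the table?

2.0

The yellow cylinder moved from about (7.0, 4.7) to (7.7, 6.6), a distance of √(0.7² + 1.9²) ≈ 2.0.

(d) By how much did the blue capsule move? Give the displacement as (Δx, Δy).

(1.4, -1.2)

From the two frames, the blue capsule sits at roughly (2.8, 6.4) before and (4.2, 5.2) after.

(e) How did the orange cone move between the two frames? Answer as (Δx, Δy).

(-2.2, 0.5)

From the two frames, the orange cone sits at roughly (10.7, 1.7) before and (8.5, 2.2) after.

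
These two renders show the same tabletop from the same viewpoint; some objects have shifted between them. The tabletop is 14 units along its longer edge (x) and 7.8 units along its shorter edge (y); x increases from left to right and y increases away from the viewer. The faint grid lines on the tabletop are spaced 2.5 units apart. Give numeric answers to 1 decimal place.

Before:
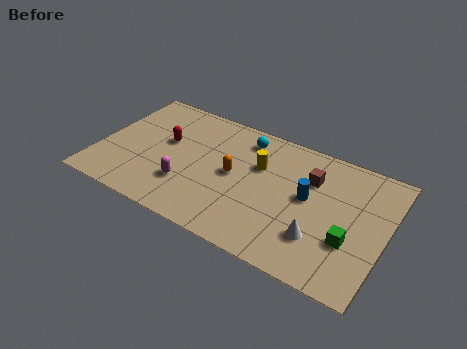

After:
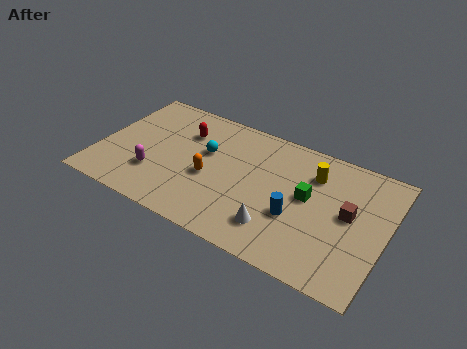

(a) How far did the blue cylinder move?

1.5

The blue cylinder was near (10.2, 4.3) before and (9.8, 2.9) after, so it travelled √(0.4² + 1.4²) ≈ 1.5 units.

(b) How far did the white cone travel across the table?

2.0

From (11.0, 2.2) to (9.0, 1.8), the white cone covered √(2.0² + 0.4²) ≈ 2.0 units.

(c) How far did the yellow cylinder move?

2.7

The yellow cylinder moved from about (7.7, 5.1) to (10.3, 5.8), a distance of √(2.6² + 0.7²) ≈ 2.7.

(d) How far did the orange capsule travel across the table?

1.3

From (6.6, 4.0) to (5.5, 3.3), the orange capsule covered √(1.1² + 0.7²) ≈ 1.3 units.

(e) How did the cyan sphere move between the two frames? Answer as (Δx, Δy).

(-1.7, -1.7)

The cyan sphere was at about (6.8, 6.5) and moved to about (5.1, 4.8).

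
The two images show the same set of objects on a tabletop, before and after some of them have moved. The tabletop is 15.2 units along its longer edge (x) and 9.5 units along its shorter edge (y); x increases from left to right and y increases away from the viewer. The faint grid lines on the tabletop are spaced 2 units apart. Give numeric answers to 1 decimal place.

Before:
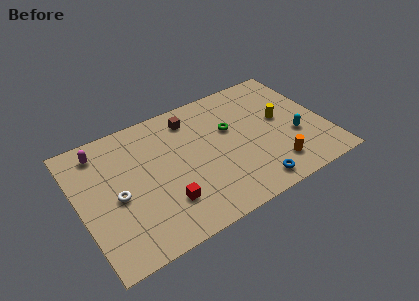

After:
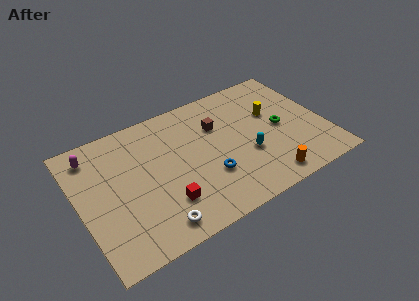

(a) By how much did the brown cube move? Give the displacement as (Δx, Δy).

(1.5, -1.3)

From the two frames, the brown cube sits at roughly (7.3, 7.8) before and (8.8, 6.5) after.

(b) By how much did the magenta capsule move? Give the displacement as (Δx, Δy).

(-0.5, -0.1)

From the two frames, the magenta capsule sits at roughly (1.7, 8.0) before and (1.2, 7.9) after.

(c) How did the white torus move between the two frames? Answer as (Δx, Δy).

(1.9, -3.0)

The white torus was at about (2.2, 4.3) and moved to about (4.1, 1.3).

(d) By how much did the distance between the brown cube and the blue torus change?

-3.6

They were about 7.2 units apart before and 3.6 after — 3.6 units closer together.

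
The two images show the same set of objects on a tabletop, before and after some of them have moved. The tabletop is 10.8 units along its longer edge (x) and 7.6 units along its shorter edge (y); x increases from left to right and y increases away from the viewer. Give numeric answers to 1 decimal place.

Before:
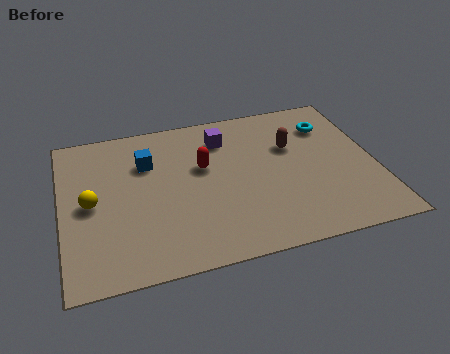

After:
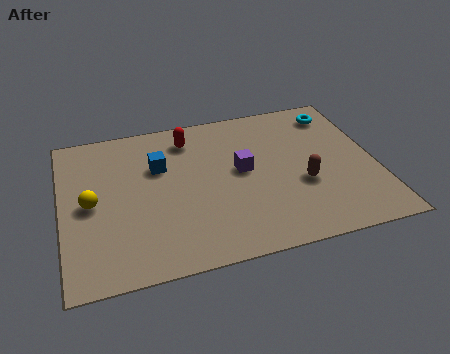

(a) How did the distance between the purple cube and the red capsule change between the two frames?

+1.2

They were about 1.5 units apart before and 2.7 after — 1.2 units further apart.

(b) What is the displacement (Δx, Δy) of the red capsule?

(-0.4, 1.6)

The red capsule was at about (4.9, 4.6) and moved to about (4.5, 6.2).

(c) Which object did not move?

the yellow sphere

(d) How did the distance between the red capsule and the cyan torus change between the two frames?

+0.6

The distance was about 4.6 in the first image and 5.2 in the second, so they moved 0.6 units further apart.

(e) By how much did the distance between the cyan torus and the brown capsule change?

+2.1

The distance was about 1.6 in the first image and 3.7 in the second, so they moved 2.1 units further apart.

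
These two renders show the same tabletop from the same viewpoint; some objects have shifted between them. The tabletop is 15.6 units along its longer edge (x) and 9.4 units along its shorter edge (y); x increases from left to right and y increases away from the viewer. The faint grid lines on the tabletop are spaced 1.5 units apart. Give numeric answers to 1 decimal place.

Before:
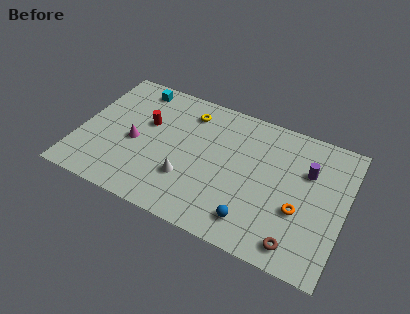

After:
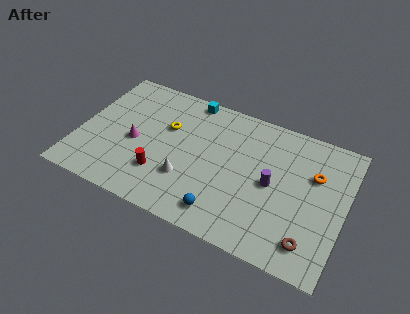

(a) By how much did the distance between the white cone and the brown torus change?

+0.6

They were about 6.8 units apart before and 7.4 after — 0.6 units further apart.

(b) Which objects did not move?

the white cone and the magenta cone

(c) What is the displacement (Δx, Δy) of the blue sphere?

(-1.7, -0.2)

The blue sphere was at about (10.6, 1.7) and moved to about (8.9, 1.5).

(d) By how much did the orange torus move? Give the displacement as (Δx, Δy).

(0.6, 2.7)

The orange torus was at about (13.1, 3.5) and moved to about (13.7, 6.2).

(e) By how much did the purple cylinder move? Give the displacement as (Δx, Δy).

(-1.9, -1.7)

The purple cylinder started near (13.3, 6.3) and ended near (11.4, 4.6).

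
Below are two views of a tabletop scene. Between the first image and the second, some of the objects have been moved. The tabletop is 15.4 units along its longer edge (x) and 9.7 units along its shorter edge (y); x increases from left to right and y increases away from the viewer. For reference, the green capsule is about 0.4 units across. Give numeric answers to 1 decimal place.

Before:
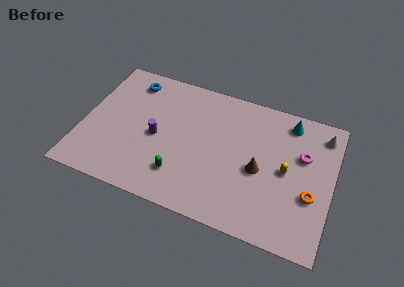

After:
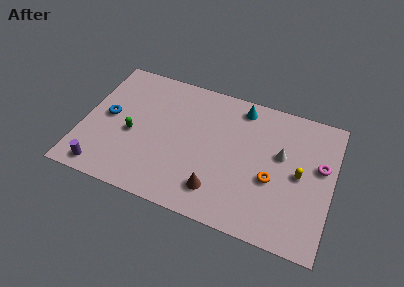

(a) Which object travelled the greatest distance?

the purple cylinder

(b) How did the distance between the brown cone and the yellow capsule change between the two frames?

+3.9

They were about 1.7 units apart before and 5.6 after — 3.9 units further apart.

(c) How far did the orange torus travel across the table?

2.4

The orange torus was near (14.2, 3.6) before and (11.8, 3.9) after, so it travelled √(2.4² + 0.3²) ≈ 2.4 units.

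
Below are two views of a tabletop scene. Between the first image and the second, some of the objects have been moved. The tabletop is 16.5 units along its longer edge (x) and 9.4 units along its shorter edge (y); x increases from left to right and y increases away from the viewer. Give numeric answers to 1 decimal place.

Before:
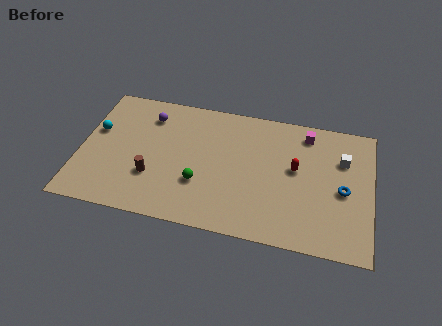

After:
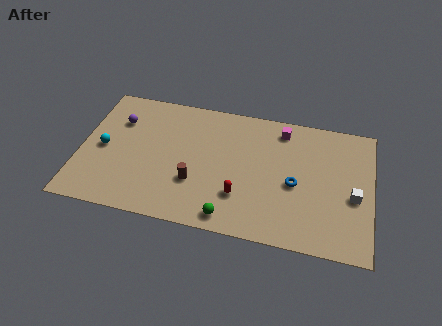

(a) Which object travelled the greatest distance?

the red capsule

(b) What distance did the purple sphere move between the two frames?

1.8

From (3.7, 7.4) to (2.0, 6.7), the purple sphere covered √(1.7² + 0.7²) ≈ 1.8 units.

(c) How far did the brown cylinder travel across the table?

2.4

The brown cylinder moved from about (4.2, 3.0) to (6.6, 3.1), a distance of √(2.4² + 0.1²) ≈ 2.4.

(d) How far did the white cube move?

2.6

The white cube moved from about (14.8, 6.5) to (15.5, 4.0), a distance of √(0.7² + 2.5²) ≈ 2.6.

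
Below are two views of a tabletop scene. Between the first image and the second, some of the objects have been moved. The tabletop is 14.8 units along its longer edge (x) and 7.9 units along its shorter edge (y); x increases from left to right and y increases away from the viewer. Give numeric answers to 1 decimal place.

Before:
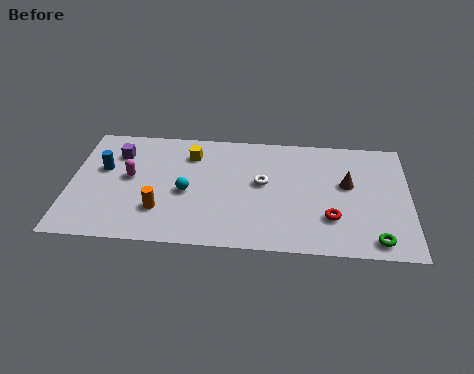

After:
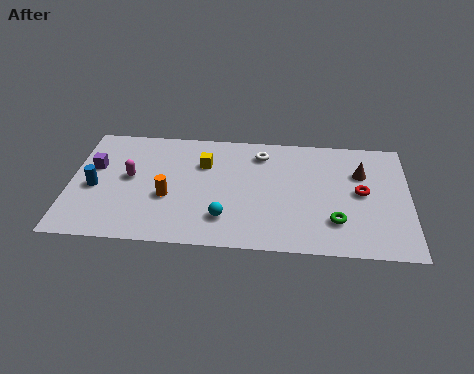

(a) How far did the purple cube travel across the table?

1.4

From (2.0, 5.9) to (1.0, 4.9), the purple cube covered √(1.0² + 1.0²) ≈ 1.4 units.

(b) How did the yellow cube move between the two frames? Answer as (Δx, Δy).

(0.6, -0.6)

The yellow cube was at about (5.2, 6.1) and moved to about (5.8, 5.5).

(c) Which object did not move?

the magenta capsule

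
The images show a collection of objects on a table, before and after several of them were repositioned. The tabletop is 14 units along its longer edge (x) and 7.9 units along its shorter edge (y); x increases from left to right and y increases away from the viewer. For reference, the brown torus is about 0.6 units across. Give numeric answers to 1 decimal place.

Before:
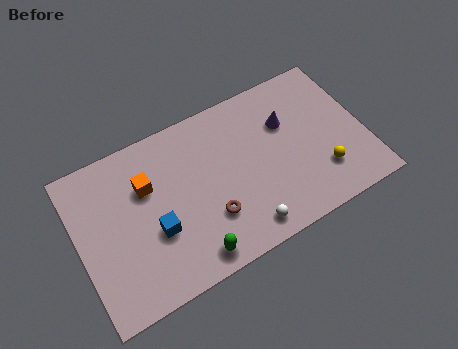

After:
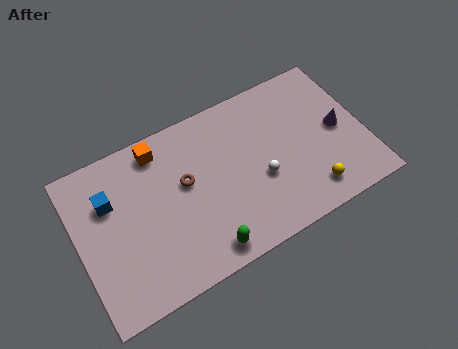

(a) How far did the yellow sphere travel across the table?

1.0

From (11.7, 2.1) to (11.0, 1.4), the yellow sphere covered √(0.7² + 0.7²) ≈ 1.0 units.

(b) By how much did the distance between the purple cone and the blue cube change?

+4.0

They were about 7.2 units apart before and 11.2 after — 4.0 units further apart.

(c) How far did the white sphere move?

2.3

The white sphere moved from about (7.7, 1.1) to (8.8, 3.1), a distance of √(1.1² + 2.0²) ≈ 2.3.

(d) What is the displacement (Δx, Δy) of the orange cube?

(0.8, 1.5)

The orange cube was at about (3.5, 5.3) and moved to about (4.3, 6.8).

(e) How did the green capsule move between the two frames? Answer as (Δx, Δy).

(0.6, 0.0)

From the two frames, the green capsule sits at roughly (5.1, 1.0) before and (5.7, 1.0) after.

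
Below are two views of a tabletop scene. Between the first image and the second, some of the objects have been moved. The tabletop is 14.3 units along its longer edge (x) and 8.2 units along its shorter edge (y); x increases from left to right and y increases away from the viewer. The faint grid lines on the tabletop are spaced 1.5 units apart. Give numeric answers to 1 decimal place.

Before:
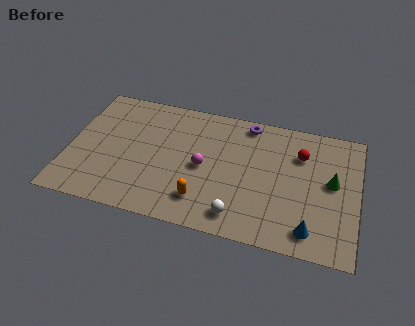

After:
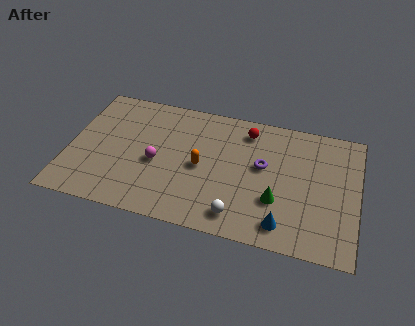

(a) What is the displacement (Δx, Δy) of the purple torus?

(0.9, -2.6)

The purple torus was at about (8.7, 7.3) and moved to about (9.6, 4.7).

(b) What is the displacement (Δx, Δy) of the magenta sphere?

(-2.3, -0.3)

The magenta sphere was at about (6.7, 3.9) and moved to about (4.4, 3.6).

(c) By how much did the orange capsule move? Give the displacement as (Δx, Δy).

(-0.2, 2.1)

From the two frames, the orange capsule sits at roughly (6.8, 1.8) before and (6.6, 3.9) after.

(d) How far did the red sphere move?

2.8

The red sphere moved from about (11.4, 5.9) to (8.7, 6.8), a distance of √(2.7² + 0.9²) ≈ 2.8.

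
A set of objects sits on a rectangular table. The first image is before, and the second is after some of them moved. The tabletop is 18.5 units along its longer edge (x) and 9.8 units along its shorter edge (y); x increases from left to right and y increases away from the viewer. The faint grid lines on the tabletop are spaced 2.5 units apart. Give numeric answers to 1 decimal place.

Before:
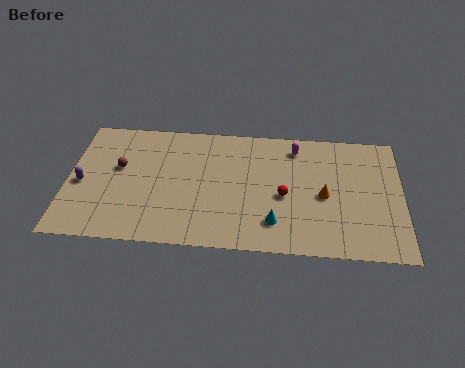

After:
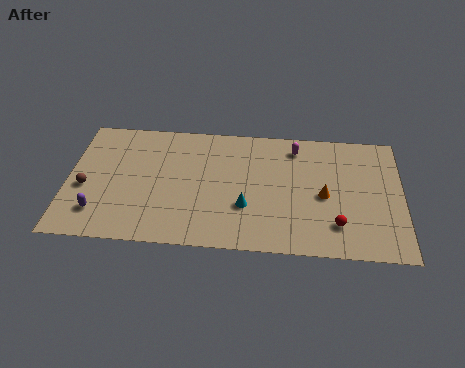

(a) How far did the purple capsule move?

2.4

The purple capsule was near (0.8, 4.4) before and (1.8, 2.2) after, so it travelled √(1.0² + 2.2²) ≈ 2.4 units.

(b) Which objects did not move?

the orange cone and the magenta capsule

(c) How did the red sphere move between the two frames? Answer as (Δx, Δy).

(2.9, -2.0)

From the two frames, the red sphere sits at roughly (12.0, 4.3) before and (14.9, 2.3) after.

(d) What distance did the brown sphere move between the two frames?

2.5

The brown sphere moved from about (2.8, 5.8) to (1.0, 4.1), a distance of √(1.8² + 1.7²) ≈ 2.5.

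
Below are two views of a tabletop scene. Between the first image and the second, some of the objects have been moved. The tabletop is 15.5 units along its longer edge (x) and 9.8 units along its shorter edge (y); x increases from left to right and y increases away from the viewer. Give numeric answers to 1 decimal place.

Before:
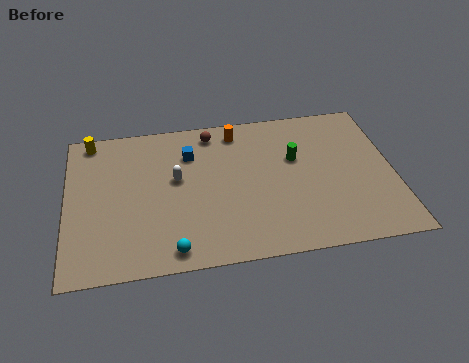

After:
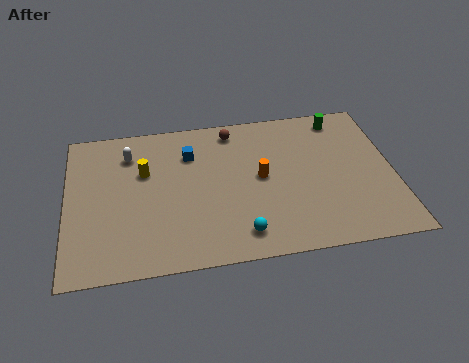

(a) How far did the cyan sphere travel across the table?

3.2

The cyan sphere was near (4.9, 1.1) before and (8.1, 1.6) after, so it travelled √(3.2² + 0.5²) ≈ 3.2 units.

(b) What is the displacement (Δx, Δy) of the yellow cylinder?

(2.5, -2.5)

The yellow cylinder was at about (1.2, 8.8) and moved to about (3.7, 6.3).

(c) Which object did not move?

the blue cube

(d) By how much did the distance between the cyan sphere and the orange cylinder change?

-4.3

They were about 8.0 units apart before and 3.7 after — 4.3 units closer together.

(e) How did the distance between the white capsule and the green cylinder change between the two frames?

+4.5

Before: roughly 5.7 units apart; after: 10.2. That's 4.5 units further apart.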